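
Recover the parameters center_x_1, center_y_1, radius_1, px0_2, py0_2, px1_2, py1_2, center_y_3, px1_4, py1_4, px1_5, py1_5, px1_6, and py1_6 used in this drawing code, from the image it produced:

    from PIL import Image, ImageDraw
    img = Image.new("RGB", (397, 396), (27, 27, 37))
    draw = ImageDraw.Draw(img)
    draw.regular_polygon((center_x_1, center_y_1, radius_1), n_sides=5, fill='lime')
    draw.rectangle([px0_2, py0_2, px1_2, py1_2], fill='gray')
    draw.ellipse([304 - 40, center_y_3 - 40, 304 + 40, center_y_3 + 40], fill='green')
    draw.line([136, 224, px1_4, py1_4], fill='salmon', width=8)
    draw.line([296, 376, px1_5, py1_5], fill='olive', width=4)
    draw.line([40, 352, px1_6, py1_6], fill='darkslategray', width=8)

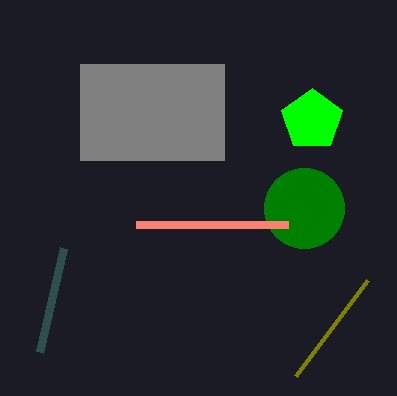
center_x_1 = 312; center_y_1 = 120; radius_1 = 32; px0_2 = 80; py0_2 = 64; px1_2 = 224; py1_2 = 160; center_y_3 = 208; px1_4 = 288; py1_4 = 224; px1_5 = 368; py1_5 = 280; px1_6 = 64; py1_6 = 248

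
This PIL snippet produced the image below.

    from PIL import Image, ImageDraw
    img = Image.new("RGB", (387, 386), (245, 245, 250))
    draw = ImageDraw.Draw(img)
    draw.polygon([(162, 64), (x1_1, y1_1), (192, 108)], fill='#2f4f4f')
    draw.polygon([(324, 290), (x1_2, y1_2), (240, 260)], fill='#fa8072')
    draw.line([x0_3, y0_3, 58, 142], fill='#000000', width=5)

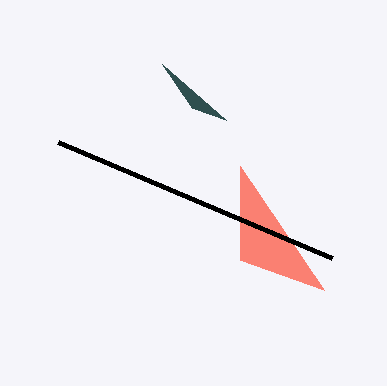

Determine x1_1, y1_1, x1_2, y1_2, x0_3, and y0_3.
x1_1 = 226; y1_1 = 120; x1_2 = 240; y1_2 = 166; x0_3 = 332; y0_3 = 258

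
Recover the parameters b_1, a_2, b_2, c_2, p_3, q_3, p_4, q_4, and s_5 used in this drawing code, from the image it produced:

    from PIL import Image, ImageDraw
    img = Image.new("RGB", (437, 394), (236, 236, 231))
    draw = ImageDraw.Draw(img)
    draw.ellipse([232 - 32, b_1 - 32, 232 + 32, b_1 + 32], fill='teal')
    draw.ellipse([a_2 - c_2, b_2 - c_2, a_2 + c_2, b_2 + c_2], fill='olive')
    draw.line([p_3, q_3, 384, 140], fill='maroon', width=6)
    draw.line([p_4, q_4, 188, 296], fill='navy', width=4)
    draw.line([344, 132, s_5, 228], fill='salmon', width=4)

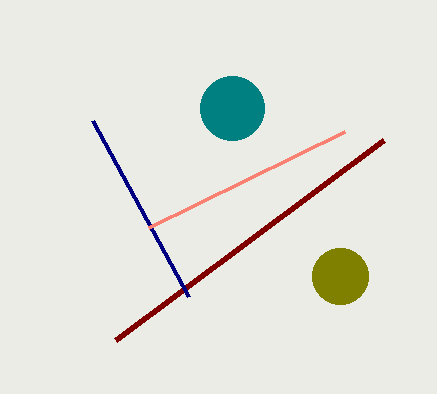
b_1 = 108
a_2 = 340
b_2 = 276
c_2 = 28
p_3 = 116
q_3 = 340
p_4 = 92
q_4 = 120
s_5 = 148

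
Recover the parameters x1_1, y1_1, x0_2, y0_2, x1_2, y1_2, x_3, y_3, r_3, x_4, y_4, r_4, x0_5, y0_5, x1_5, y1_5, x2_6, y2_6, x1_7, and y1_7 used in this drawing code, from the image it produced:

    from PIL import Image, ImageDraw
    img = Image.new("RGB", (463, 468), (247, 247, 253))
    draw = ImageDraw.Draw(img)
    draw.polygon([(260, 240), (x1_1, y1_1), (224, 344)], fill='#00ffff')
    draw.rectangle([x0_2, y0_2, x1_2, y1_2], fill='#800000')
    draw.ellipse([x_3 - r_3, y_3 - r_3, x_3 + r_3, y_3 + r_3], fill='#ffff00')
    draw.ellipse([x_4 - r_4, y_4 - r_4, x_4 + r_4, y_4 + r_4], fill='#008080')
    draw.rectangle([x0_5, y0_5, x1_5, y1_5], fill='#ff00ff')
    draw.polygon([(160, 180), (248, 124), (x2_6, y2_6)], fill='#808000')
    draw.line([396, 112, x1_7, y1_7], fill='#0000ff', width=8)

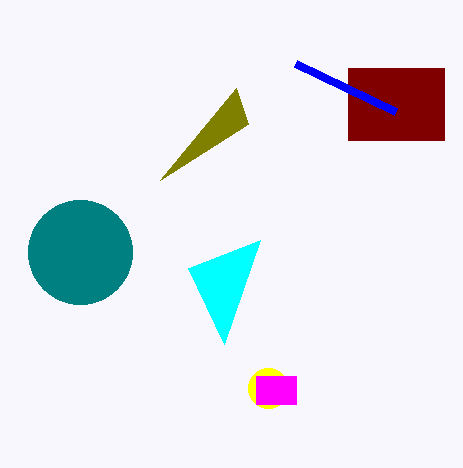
x1_1 = 188
y1_1 = 268
x0_2 = 348
y0_2 = 68
x1_2 = 444
y1_2 = 140
x_3 = 268
y_3 = 388
r_3 = 20
x_4 = 80
y_4 = 252
r_4 = 52
x0_5 = 256
y0_5 = 376
x1_5 = 296
y1_5 = 404
x2_6 = 236
y2_6 = 88
x1_7 = 296
y1_7 = 64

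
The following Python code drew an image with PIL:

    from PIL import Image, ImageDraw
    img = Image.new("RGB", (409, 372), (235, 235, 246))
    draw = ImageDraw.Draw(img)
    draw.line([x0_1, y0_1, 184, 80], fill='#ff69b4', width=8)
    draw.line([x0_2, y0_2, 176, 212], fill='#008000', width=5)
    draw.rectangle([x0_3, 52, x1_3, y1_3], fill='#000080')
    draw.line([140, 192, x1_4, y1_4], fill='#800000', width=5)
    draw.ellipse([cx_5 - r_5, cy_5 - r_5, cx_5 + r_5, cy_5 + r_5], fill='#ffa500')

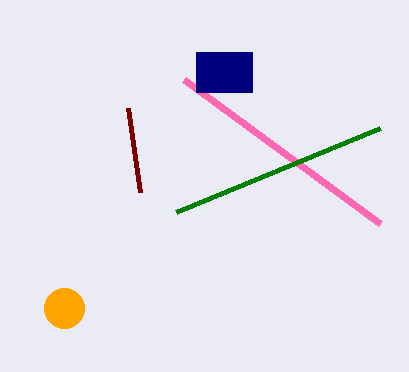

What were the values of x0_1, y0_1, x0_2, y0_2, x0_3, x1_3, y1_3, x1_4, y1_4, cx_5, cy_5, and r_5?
x0_1 = 380
y0_1 = 224
x0_2 = 380
y0_2 = 128
x0_3 = 196
x1_3 = 252
y1_3 = 92
x1_4 = 128
y1_4 = 108
cx_5 = 64
cy_5 = 308
r_5 = 20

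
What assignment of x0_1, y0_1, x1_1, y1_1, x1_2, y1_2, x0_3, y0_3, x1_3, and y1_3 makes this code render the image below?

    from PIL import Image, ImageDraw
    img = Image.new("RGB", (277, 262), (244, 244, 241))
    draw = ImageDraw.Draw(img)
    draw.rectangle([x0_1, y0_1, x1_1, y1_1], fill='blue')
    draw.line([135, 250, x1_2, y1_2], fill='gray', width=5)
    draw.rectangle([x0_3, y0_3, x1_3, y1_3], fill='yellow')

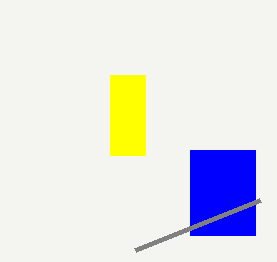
x0_1 = 190, y0_1 = 150, x1_1 = 255, y1_1 = 235, x1_2 = 260, y1_2 = 200, x0_3 = 110, y0_3 = 75, x1_3 = 145, y1_3 = 155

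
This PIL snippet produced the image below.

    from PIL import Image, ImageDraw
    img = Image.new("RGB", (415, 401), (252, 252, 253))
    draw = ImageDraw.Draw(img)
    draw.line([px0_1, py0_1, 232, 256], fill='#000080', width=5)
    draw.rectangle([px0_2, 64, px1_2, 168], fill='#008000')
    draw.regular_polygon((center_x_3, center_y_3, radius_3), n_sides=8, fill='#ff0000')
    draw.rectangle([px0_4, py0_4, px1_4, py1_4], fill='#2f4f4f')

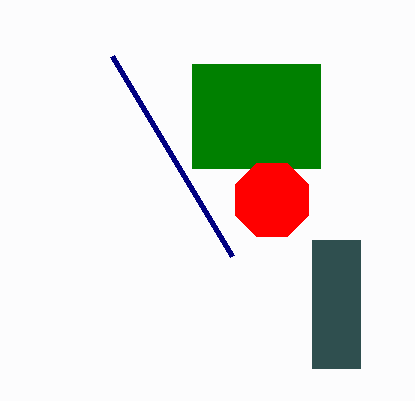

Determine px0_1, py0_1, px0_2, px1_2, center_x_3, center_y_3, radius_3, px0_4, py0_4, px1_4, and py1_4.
px0_1 = 112; py0_1 = 56; px0_2 = 192; px1_2 = 320; center_x_3 = 272; center_y_3 = 200; radius_3 = 40; px0_4 = 312; py0_4 = 240; px1_4 = 360; py1_4 = 368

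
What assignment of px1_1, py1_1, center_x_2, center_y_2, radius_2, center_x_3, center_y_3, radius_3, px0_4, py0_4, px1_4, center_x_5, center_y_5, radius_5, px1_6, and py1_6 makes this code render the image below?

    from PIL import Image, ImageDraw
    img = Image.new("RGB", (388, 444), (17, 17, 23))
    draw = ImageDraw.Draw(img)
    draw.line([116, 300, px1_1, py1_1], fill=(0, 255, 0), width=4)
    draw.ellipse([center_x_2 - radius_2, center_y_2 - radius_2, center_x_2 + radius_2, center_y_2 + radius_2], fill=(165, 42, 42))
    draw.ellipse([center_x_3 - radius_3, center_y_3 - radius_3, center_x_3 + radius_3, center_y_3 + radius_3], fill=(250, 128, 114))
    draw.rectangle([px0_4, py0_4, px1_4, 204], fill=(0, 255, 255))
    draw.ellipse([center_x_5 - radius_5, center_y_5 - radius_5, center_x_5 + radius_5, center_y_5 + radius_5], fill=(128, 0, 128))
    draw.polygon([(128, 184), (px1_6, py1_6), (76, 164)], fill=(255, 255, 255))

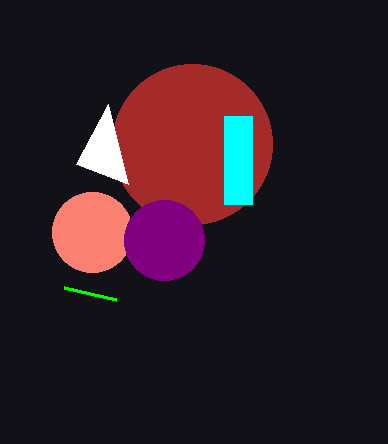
px1_1 = 64, py1_1 = 288, center_x_2 = 192, center_y_2 = 144, radius_2 = 80, center_x_3 = 92, center_y_3 = 232, radius_3 = 40, px0_4 = 224, py0_4 = 116, px1_4 = 252, center_x_5 = 164, center_y_5 = 240, radius_5 = 40, px1_6 = 108, py1_6 = 104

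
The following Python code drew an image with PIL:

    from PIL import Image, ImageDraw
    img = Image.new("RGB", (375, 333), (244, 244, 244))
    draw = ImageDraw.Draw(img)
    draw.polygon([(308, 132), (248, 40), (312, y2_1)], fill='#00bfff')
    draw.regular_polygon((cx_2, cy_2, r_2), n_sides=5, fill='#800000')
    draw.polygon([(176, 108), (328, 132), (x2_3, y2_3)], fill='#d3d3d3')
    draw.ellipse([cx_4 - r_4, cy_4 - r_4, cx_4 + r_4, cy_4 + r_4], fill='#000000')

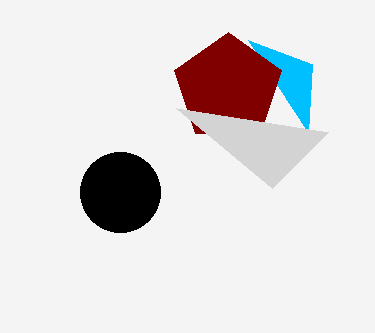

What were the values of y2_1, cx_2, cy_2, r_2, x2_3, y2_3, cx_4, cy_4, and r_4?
y2_1 = 64; cx_2 = 228; cy_2 = 88; r_2 = 56; x2_3 = 272; y2_3 = 188; cx_4 = 120; cy_4 = 192; r_4 = 40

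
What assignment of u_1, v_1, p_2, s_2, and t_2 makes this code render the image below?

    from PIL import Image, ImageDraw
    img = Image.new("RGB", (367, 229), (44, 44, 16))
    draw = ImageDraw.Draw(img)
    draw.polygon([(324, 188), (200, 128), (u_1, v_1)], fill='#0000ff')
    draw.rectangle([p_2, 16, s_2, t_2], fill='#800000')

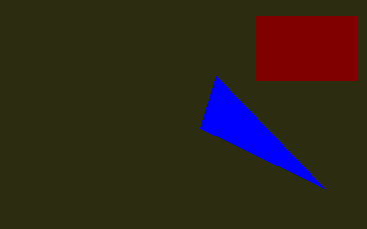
u_1 = 216, v_1 = 76, p_2 = 256, s_2 = 356, t_2 = 80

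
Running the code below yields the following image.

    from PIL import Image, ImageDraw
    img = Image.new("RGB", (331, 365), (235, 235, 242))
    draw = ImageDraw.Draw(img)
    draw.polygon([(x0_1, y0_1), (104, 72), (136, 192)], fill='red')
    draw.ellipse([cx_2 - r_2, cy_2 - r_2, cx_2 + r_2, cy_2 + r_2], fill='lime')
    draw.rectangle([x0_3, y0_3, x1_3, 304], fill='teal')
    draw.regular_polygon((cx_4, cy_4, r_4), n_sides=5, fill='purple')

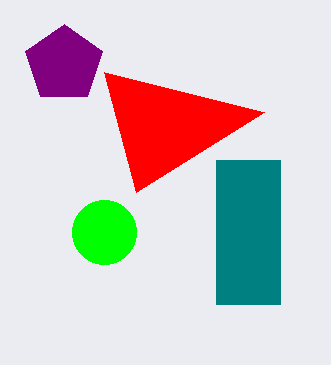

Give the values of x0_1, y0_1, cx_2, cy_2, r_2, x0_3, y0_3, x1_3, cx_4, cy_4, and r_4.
x0_1 = 264, y0_1 = 112, cx_2 = 104, cy_2 = 232, r_2 = 32, x0_3 = 216, y0_3 = 160, x1_3 = 280, cx_4 = 64, cy_4 = 64, r_4 = 40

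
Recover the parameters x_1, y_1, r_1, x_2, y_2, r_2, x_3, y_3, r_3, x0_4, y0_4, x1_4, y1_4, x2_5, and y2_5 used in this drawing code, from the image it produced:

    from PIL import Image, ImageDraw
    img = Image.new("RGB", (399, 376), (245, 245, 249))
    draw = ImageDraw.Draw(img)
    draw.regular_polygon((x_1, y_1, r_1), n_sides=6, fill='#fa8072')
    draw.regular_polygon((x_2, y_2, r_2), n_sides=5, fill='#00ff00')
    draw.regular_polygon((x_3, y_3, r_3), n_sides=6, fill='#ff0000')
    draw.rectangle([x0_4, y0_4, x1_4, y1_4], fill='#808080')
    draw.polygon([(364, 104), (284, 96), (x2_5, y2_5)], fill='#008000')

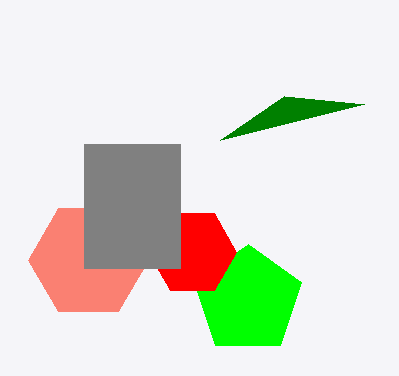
x_1 = 88, y_1 = 260, r_1 = 60, x_2 = 248, y_2 = 300, r_2 = 56, x_3 = 192, y_3 = 252, r_3 = 44, x0_4 = 84, y0_4 = 144, x1_4 = 180, y1_4 = 268, x2_5 = 220, y2_5 = 140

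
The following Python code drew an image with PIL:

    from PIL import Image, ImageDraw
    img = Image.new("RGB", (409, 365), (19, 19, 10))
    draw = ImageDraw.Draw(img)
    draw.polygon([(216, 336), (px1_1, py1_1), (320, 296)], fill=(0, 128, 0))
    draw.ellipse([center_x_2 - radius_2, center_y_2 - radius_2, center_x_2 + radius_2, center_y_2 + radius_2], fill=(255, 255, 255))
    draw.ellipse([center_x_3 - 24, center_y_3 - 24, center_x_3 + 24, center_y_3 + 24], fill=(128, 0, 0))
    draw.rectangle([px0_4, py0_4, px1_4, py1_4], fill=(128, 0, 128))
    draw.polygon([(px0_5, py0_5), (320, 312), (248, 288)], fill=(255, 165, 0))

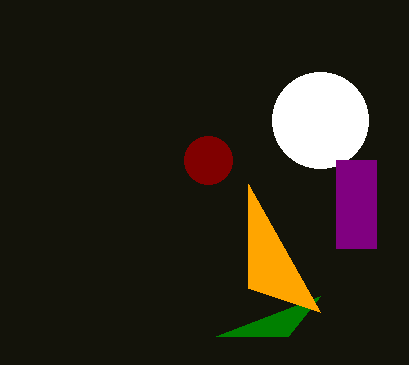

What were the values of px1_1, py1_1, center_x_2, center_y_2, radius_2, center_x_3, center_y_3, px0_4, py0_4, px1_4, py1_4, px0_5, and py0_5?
px1_1 = 288; py1_1 = 336; center_x_2 = 320; center_y_2 = 120; radius_2 = 48; center_x_3 = 208; center_y_3 = 160; px0_4 = 336; py0_4 = 160; px1_4 = 376; py1_4 = 248; px0_5 = 248; py0_5 = 184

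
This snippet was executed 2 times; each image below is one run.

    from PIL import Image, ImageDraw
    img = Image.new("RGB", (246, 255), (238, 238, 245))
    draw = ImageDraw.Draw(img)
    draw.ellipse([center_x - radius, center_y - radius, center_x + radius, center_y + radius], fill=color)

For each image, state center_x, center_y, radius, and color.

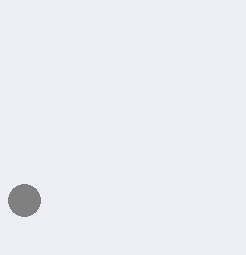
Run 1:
center_x = 24
center_y = 200
radius = 16
color = 'gray'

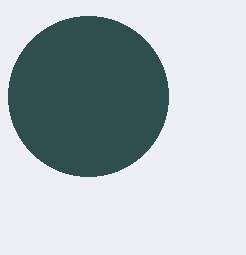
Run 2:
center_x = 88, center_y = 96, radius = 80, color = 'darkslategray'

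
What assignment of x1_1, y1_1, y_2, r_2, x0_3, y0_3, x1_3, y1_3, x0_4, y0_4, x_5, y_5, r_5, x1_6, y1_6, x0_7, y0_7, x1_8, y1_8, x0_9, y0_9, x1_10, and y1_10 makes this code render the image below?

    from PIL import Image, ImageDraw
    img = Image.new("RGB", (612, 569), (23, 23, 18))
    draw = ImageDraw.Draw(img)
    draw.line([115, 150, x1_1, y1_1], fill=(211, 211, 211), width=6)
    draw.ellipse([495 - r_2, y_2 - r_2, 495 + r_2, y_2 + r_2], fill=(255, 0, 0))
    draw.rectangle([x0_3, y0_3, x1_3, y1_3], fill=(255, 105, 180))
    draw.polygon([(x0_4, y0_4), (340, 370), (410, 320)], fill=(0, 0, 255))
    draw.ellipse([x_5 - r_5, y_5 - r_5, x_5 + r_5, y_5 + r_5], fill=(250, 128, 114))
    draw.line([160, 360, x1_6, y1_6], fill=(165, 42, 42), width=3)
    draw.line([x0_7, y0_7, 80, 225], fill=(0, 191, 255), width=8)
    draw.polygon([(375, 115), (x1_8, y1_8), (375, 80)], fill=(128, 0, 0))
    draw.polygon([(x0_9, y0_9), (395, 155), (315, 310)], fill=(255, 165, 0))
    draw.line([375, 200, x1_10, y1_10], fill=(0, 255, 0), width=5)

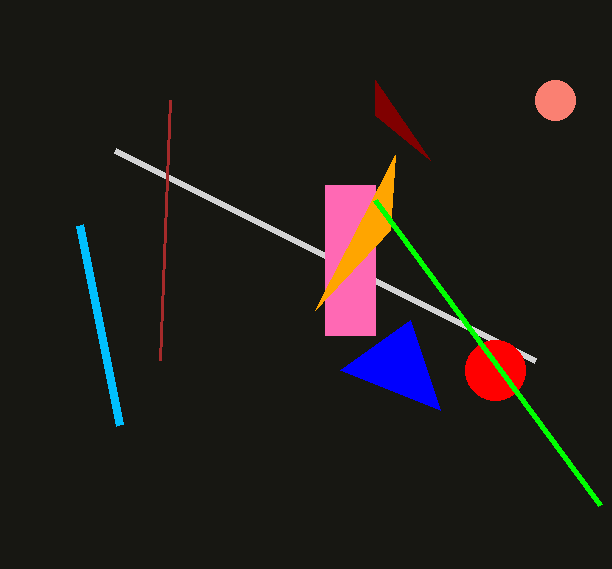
x1_1 = 535, y1_1 = 360, y_2 = 370, r_2 = 30, x0_3 = 325, y0_3 = 185, x1_3 = 375, y1_3 = 335, x0_4 = 440, y0_4 = 410, x_5 = 555, y_5 = 100, r_5 = 20, x1_6 = 170, y1_6 = 100, x0_7 = 120, y0_7 = 425, x1_8 = 430, y1_8 = 160, x0_9 = 390, y0_9 = 230, x1_10 = 600, y1_10 = 505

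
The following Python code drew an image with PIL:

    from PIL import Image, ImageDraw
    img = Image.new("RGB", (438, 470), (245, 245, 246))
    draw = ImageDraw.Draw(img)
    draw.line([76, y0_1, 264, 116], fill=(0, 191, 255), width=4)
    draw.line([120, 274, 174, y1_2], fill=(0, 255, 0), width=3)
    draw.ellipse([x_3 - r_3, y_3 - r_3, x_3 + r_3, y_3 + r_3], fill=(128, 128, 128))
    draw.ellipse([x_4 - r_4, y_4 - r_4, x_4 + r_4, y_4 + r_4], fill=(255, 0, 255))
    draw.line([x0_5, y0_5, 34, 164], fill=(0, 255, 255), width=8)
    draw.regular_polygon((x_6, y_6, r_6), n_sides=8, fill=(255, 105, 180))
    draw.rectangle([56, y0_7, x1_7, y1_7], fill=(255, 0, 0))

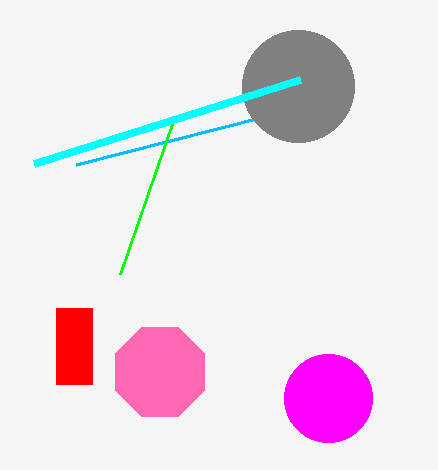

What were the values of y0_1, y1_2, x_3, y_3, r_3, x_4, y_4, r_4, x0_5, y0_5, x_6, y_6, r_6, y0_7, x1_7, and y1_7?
y0_1 = 164
y1_2 = 118
x_3 = 298
y_3 = 86
r_3 = 56
x_4 = 328
y_4 = 398
r_4 = 44
x0_5 = 300
y0_5 = 80
x_6 = 160
y_6 = 372
r_6 = 48
y0_7 = 308
x1_7 = 92
y1_7 = 384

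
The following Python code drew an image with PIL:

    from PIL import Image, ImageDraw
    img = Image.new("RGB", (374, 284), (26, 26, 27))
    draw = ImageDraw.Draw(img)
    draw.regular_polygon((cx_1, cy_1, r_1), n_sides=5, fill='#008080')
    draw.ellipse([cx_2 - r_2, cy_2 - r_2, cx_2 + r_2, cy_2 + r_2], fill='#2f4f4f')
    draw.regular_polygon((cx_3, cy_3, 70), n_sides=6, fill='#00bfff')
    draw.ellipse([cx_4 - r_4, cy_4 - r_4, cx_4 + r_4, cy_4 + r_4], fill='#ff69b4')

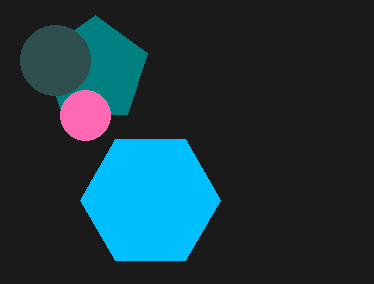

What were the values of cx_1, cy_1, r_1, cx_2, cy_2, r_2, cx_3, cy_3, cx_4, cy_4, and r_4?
cx_1 = 95; cy_1 = 70; r_1 = 55; cx_2 = 55; cy_2 = 60; r_2 = 35; cx_3 = 150; cy_3 = 200; cx_4 = 85; cy_4 = 115; r_4 = 25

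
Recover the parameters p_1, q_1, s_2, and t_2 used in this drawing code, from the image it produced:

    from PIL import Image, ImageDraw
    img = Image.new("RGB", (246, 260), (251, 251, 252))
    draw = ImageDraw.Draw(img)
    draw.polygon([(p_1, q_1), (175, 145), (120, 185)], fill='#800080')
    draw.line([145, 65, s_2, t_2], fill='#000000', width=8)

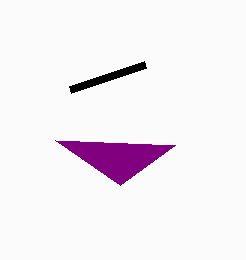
p_1 = 55
q_1 = 140
s_2 = 70
t_2 = 90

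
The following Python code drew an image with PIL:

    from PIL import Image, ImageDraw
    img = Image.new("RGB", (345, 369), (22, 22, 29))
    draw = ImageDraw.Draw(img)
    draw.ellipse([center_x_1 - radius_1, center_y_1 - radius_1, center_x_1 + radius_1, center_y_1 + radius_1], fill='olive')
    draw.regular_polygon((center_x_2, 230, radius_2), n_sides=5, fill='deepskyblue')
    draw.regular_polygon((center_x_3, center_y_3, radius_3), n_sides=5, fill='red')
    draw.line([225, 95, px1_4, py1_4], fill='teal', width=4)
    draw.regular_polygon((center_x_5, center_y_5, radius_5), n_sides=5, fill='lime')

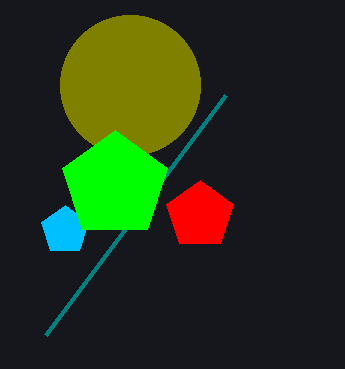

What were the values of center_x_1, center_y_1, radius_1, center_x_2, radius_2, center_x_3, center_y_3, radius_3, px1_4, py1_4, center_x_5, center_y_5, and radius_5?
center_x_1 = 130, center_y_1 = 85, radius_1 = 70, center_x_2 = 65, radius_2 = 25, center_x_3 = 200, center_y_3 = 215, radius_3 = 35, px1_4 = 45, py1_4 = 335, center_x_5 = 115, center_y_5 = 185, radius_5 = 55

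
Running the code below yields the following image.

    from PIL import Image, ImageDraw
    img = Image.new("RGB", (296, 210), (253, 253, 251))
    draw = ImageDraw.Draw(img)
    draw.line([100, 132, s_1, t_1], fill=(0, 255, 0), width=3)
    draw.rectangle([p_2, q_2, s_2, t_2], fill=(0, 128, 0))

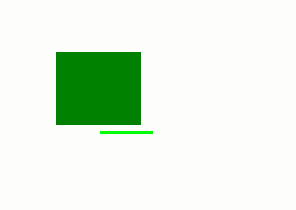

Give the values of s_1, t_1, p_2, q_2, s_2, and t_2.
s_1 = 152, t_1 = 132, p_2 = 56, q_2 = 52, s_2 = 140, t_2 = 124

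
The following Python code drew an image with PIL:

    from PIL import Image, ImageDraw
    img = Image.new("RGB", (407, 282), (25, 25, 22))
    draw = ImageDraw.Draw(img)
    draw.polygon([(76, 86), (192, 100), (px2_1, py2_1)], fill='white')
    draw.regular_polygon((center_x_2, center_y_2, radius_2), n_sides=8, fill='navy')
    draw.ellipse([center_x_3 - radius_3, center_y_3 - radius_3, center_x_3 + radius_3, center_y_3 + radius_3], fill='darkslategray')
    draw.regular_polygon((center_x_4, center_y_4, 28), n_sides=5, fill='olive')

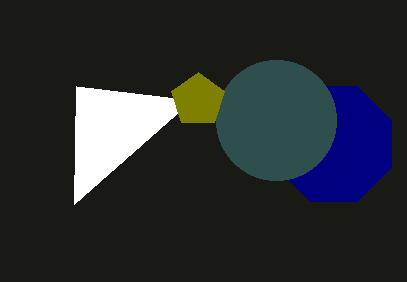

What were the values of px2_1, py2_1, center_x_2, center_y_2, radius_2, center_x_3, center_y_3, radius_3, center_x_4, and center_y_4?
px2_1 = 74, py2_1 = 204, center_x_2 = 334, center_y_2 = 144, radius_2 = 62, center_x_3 = 276, center_y_3 = 120, radius_3 = 60, center_x_4 = 198, center_y_4 = 100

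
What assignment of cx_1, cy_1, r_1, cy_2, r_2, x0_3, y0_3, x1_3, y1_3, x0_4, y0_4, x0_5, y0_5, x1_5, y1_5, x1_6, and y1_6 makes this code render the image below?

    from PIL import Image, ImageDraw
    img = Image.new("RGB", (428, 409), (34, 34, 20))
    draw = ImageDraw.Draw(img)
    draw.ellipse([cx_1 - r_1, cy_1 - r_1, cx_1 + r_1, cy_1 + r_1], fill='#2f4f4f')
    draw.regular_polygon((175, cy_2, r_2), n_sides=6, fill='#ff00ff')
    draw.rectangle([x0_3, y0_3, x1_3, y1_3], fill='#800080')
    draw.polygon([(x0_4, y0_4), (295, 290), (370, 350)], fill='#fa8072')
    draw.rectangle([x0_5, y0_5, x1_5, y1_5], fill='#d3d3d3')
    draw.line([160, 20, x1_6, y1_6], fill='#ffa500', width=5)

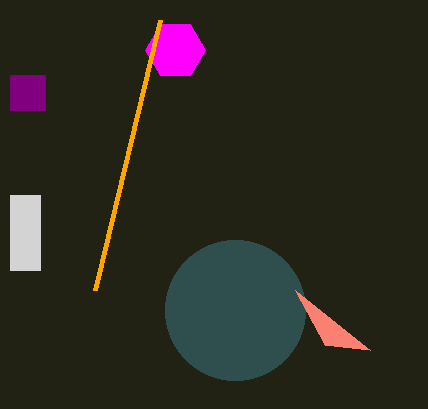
cx_1 = 235; cy_1 = 310; r_1 = 70; cy_2 = 50; r_2 = 30; x0_3 = 10; y0_3 = 75; x1_3 = 45; y1_3 = 110; x0_4 = 325; y0_4 = 345; x0_5 = 10; y0_5 = 195; x1_5 = 40; y1_5 = 270; x1_6 = 95; y1_6 = 290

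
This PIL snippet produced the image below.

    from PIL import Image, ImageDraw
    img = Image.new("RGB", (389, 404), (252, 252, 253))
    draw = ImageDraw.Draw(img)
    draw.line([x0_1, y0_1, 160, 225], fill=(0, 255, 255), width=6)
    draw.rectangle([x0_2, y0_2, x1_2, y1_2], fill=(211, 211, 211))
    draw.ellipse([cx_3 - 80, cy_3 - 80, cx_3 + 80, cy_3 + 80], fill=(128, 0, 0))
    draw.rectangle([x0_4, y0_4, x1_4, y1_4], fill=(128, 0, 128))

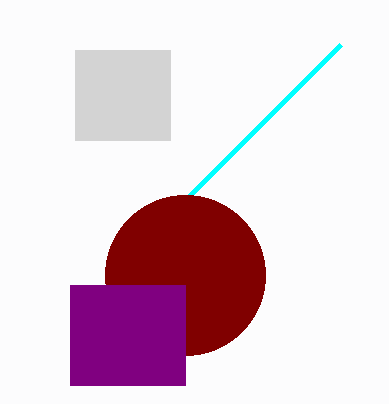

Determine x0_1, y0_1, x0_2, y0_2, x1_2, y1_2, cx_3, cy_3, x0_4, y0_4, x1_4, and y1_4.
x0_1 = 340, y0_1 = 45, x0_2 = 75, y0_2 = 50, x1_2 = 170, y1_2 = 140, cx_3 = 185, cy_3 = 275, x0_4 = 70, y0_4 = 285, x1_4 = 185, y1_4 = 385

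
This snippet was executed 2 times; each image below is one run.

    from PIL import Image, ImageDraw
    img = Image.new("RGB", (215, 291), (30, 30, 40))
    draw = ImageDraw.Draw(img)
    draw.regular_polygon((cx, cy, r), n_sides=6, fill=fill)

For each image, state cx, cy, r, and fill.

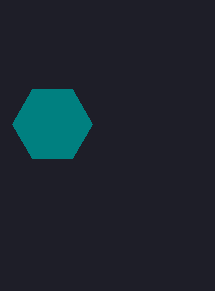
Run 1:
cx = 52; cy = 124; r = 40; fill = 'teal'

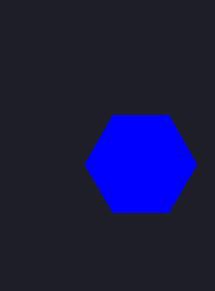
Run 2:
cx = 140; cy = 164; r = 56; fill = 'blue'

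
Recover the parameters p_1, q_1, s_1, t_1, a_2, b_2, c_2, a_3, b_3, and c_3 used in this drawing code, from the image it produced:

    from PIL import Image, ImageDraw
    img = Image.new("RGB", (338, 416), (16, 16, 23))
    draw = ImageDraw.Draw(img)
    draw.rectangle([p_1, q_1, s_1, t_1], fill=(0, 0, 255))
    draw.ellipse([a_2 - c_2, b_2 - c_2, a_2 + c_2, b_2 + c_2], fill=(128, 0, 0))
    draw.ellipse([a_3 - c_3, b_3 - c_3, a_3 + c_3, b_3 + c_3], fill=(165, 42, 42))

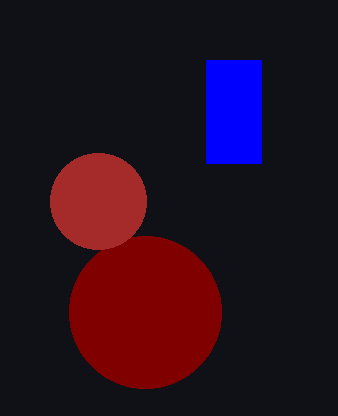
p_1 = 206
q_1 = 60
s_1 = 261
t_1 = 163
a_2 = 145
b_2 = 312
c_2 = 76
a_3 = 98
b_3 = 201
c_3 = 48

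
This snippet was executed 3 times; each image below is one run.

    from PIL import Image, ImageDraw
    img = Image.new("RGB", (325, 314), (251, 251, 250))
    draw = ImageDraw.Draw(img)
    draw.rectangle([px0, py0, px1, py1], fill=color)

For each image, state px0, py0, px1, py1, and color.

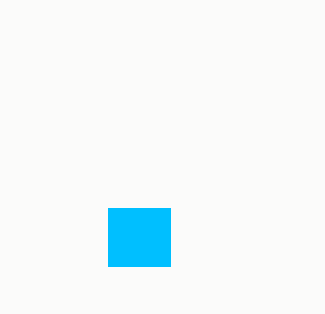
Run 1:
px0 = 108, py0 = 208, px1 = 170, py1 = 266, color = 'deepskyblue'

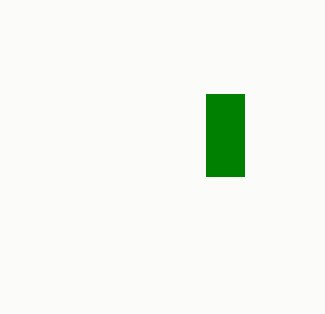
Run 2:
px0 = 206
py0 = 94
px1 = 244
py1 = 176
color = 'green'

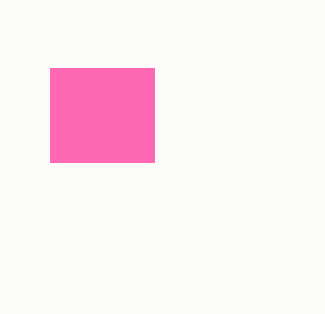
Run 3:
px0 = 50
py0 = 68
px1 = 154
py1 = 162
color = 'hotpink'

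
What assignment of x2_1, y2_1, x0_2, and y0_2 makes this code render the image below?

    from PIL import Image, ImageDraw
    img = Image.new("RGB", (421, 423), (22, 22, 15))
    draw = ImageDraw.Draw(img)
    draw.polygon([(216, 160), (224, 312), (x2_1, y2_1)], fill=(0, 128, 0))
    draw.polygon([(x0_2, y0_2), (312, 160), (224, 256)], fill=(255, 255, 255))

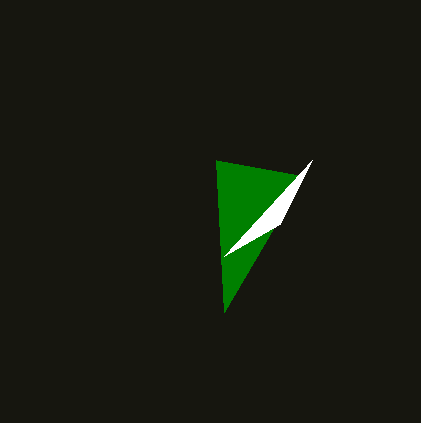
x2_1 = 304, y2_1 = 176, x0_2 = 280, y0_2 = 224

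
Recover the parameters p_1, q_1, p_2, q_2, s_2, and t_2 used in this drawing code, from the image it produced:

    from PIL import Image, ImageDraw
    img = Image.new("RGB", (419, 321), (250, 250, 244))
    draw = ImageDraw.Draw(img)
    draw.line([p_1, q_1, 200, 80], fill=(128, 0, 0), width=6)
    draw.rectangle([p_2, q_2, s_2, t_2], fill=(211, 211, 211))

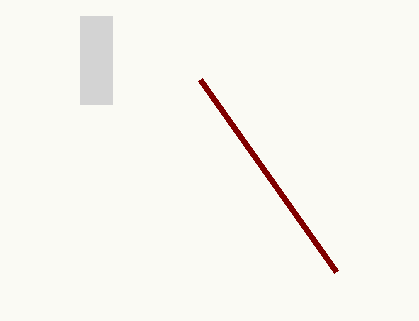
p_1 = 336; q_1 = 272; p_2 = 80; q_2 = 16; s_2 = 112; t_2 = 104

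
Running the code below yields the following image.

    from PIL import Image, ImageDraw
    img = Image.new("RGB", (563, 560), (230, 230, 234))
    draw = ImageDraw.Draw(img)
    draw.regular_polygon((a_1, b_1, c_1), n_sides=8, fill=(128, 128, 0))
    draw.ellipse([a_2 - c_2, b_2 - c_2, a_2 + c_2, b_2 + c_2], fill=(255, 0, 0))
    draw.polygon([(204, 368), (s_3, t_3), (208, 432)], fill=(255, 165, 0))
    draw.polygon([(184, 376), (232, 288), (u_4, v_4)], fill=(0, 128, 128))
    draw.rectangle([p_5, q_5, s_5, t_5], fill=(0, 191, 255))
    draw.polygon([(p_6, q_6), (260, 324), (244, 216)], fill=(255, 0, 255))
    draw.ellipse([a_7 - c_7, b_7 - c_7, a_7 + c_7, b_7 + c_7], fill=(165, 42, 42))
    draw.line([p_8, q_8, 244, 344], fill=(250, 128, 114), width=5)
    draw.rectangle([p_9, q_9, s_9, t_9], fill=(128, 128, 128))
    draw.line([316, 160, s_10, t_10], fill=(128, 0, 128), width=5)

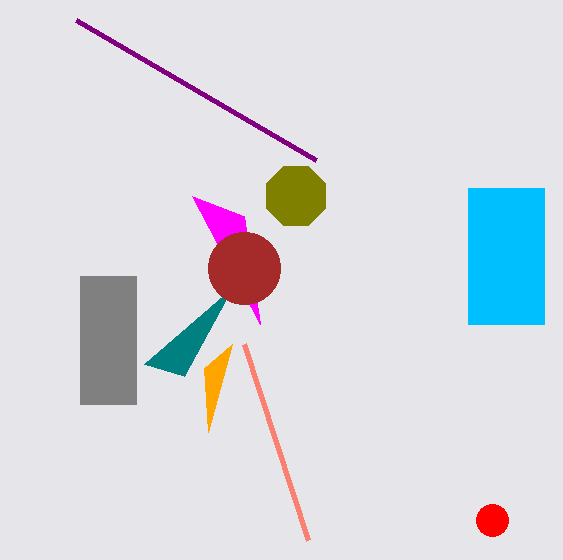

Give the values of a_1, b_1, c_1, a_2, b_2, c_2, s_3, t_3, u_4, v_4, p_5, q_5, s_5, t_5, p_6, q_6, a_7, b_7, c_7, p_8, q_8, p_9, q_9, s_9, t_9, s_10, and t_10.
a_1 = 296, b_1 = 196, c_1 = 32, a_2 = 492, b_2 = 520, c_2 = 16, s_3 = 232, t_3 = 344, u_4 = 144, v_4 = 364, p_5 = 468, q_5 = 188, s_5 = 544, t_5 = 324, p_6 = 192, q_6 = 196, a_7 = 244, b_7 = 268, c_7 = 36, p_8 = 308, q_8 = 540, p_9 = 80, q_9 = 276, s_9 = 136, t_9 = 404, s_10 = 76, t_10 = 20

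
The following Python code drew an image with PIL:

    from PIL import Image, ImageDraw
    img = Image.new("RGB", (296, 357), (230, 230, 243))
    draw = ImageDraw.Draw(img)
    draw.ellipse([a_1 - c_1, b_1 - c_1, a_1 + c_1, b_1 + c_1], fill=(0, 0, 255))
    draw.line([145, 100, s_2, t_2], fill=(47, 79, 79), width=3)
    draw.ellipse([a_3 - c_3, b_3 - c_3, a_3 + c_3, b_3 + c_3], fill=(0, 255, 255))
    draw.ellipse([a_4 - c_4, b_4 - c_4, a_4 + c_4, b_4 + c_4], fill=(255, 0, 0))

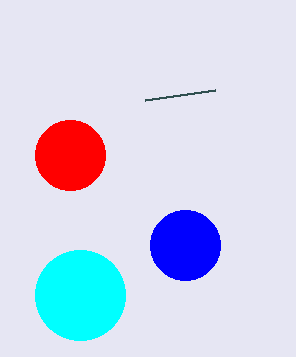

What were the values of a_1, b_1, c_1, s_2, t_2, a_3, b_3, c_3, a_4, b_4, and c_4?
a_1 = 185
b_1 = 245
c_1 = 35
s_2 = 215
t_2 = 90
a_3 = 80
b_3 = 295
c_3 = 45
a_4 = 70
b_4 = 155
c_4 = 35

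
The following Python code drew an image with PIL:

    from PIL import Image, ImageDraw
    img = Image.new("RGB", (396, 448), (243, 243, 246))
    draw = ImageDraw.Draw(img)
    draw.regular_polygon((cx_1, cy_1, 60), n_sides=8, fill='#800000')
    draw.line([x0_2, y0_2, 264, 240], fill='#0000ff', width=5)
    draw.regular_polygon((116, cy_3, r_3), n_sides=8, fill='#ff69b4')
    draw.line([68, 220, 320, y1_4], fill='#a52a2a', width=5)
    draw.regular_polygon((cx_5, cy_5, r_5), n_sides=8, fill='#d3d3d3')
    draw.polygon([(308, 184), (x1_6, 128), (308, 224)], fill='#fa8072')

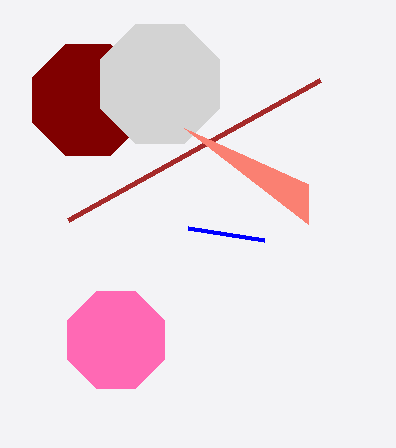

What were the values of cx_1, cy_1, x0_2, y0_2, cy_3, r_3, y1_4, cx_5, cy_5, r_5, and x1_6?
cx_1 = 88, cy_1 = 100, x0_2 = 188, y0_2 = 228, cy_3 = 340, r_3 = 52, y1_4 = 80, cx_5 = 160, cy_5 = 84, r_5 = 64, x1_6 = 184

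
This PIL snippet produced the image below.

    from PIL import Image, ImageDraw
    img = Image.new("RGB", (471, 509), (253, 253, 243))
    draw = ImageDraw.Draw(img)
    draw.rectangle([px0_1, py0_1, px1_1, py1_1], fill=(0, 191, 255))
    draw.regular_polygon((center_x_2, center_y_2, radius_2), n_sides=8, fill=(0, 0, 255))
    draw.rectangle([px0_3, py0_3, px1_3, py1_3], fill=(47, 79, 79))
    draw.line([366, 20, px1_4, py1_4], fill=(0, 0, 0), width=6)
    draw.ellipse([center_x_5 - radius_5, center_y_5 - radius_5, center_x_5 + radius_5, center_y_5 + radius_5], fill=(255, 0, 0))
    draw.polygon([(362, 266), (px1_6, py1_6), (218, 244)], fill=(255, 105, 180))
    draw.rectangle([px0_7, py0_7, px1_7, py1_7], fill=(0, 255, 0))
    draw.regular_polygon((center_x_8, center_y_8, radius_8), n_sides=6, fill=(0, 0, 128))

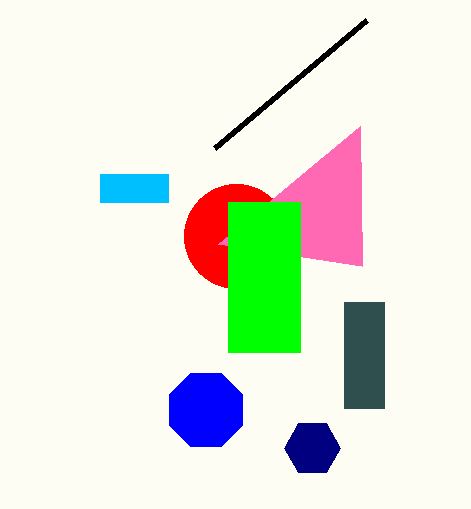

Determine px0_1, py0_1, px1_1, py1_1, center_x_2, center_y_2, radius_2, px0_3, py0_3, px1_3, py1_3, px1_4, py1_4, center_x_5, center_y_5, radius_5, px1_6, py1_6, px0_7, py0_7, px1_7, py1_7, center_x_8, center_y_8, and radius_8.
px0_1 = 100
py0_1 = 174
px1_1 = 168
py1_1 = 202
center_x_2 = 206
center_y_2 = 410
radius_2 = 40
px0_3 = 344
py0_3 = 302
px1_3 = 384
py1_3 = 408
px1_4 = 214
py1_4 = 148
center_x_5 = 236
center_y_5 = 236
radius_5 = 52
px1_6 = 360
py1_6 = 126
px0_7 = 228
py0_7 = 202
px1_7 = 300
py1_7 = 352
center_x_8 = 312
center_y_8 = 448
radius_8 = 28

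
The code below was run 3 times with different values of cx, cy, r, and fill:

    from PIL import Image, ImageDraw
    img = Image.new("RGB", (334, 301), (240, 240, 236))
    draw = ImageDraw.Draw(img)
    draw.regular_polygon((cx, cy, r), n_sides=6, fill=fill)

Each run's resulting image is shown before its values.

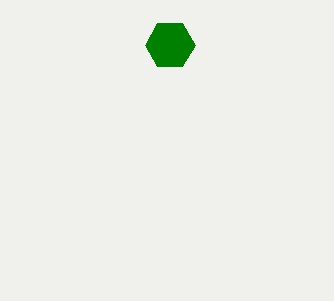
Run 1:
cx = 170, cy = 45, r = 25, fill = 'green'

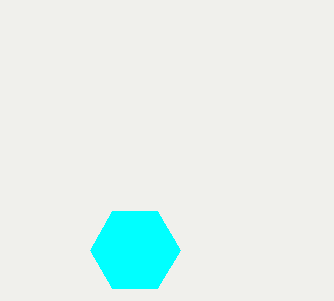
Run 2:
cx = 135
cy = 250
r = 45
fill = 'cyan'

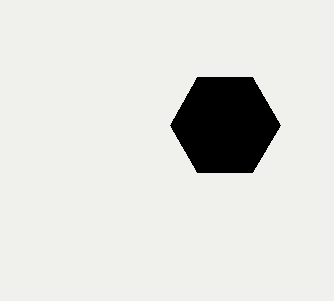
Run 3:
cx = 225
cy = 125
r = 55
fill = 'black'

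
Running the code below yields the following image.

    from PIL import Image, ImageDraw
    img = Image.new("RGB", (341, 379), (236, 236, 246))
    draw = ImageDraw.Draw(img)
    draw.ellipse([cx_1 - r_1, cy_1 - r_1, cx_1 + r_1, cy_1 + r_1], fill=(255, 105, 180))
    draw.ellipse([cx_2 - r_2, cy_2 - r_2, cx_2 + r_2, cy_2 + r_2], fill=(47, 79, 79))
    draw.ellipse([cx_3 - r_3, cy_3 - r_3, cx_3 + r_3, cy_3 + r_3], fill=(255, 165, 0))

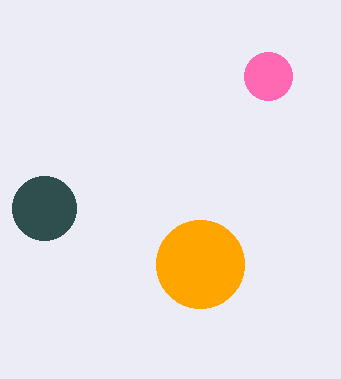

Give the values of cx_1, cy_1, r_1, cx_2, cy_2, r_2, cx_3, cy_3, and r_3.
cx_1 = 268; cy_1 = 76; r_1 = 24; cx_2 = 44; cy_2 = 208; r_2 = 32; cx_3 = 200; cy_3 = 264; r_3 = 44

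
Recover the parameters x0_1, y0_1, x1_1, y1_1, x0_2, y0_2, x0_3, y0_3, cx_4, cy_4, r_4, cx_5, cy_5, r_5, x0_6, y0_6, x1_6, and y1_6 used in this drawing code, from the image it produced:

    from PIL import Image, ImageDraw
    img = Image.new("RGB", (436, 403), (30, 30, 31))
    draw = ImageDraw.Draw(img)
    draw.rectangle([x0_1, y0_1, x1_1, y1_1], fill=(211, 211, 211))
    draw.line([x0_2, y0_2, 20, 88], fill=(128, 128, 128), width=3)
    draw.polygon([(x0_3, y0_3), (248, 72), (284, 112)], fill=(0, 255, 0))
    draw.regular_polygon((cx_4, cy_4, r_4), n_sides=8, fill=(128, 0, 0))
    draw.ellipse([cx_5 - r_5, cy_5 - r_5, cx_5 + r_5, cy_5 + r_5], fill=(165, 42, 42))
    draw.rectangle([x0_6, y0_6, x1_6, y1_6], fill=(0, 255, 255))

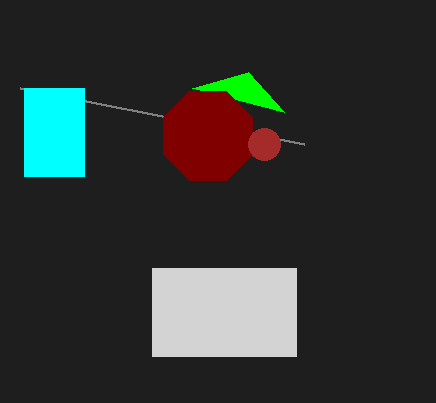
x0_1 = 152
y0_1 = 268
x1_1 = 296
y1_1 = 356
x0_2 = 304
y0_2 = 144
x0_3 = 192
y0_3 = 88
cx_4 = 208
cy_4 = 136
r_4 = 48
cx_5 = 264
cy_5 = 144
r_5 = 16
x0_6 = 24
y0_6 = 88
x1_6 = 84
y1_6 = 176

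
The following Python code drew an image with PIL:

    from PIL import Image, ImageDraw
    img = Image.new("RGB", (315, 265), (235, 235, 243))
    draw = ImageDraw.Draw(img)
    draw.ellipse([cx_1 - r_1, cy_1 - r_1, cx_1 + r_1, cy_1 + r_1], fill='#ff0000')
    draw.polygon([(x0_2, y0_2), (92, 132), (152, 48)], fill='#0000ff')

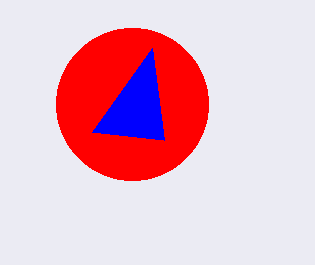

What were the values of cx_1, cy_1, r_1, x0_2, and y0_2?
cx_1 = 132; cy_1 = 104; r_1 = 76; x0_2 = 164; y0_2 = 140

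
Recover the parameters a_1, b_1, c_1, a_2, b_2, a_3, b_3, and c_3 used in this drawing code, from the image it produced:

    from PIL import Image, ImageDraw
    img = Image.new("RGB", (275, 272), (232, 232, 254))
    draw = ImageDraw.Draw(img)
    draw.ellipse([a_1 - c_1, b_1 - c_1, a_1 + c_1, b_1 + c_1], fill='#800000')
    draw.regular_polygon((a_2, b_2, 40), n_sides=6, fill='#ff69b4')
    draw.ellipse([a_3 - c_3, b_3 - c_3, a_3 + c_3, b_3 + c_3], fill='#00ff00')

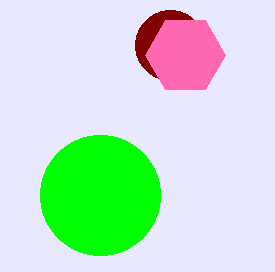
a_1 = 170, b_1 = 45, c_1 = 35, a_2 = 185, b_2 = 55, a_3 = 100, b_3 = 195, c_3 = 60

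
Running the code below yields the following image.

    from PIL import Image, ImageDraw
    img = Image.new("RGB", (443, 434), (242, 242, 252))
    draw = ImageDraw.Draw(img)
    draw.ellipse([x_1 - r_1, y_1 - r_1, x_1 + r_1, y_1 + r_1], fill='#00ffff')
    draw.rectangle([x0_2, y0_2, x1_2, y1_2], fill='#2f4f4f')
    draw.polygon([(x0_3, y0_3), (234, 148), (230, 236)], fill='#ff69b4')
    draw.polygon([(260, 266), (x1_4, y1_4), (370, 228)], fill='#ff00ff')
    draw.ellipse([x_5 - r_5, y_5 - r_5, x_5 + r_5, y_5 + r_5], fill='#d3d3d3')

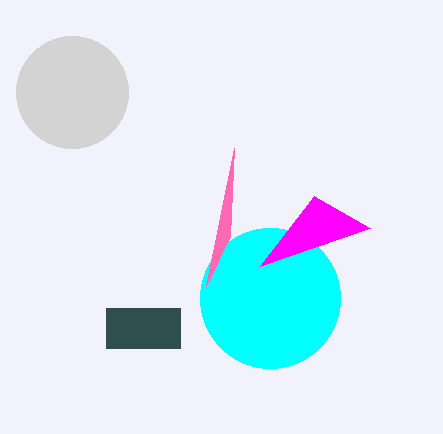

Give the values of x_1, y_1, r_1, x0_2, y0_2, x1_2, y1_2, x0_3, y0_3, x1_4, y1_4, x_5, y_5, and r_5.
x_1 = 270, y_1 = 298, r_1 = 70, x0_2 = 106, y0_2 = 308, x1_2 = 180, y1_2 = 348, x0_3 = 206, y0_3 = 286, x1_4 = 314, y1_4 = 196, x_5 = 72, y_5 = 92, r_5 = 56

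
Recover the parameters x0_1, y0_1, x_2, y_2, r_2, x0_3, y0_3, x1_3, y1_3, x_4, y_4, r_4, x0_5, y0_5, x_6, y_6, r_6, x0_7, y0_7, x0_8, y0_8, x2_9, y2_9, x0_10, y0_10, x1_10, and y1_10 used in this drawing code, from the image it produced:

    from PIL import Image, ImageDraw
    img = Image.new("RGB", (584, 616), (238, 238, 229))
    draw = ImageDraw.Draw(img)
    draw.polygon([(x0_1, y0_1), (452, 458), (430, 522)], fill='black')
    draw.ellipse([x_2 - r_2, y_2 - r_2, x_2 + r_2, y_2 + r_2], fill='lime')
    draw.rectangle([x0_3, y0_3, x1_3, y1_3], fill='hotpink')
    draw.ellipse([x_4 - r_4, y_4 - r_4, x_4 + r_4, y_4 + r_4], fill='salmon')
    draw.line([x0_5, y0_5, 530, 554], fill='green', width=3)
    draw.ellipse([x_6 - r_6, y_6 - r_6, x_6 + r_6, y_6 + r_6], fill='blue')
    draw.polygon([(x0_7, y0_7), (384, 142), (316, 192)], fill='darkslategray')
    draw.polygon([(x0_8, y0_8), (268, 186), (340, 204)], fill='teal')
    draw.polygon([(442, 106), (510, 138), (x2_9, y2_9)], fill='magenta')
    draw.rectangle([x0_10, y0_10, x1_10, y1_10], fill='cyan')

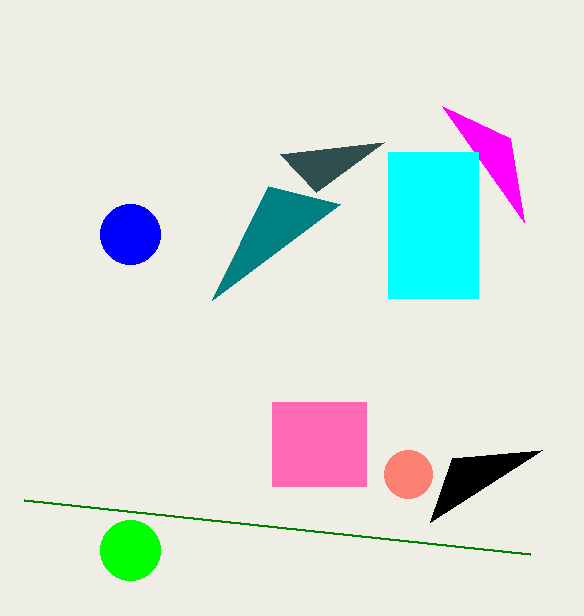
x0_1 = 542; y0_1 = 450; x_2 = 130; y_2 = 550; r_2 = 30; x0_3 = 272; y0_3 = 402; x1_3 = 366; y1_3 = 486; x_4 = 408; y_4 = 474; r_4 = 24; x0_5 = 24; y0_5 = 500; x_6 = 130; y_6 = 234; r_6 = 30; x0_7 = 280; y0_7 = 154; x0_8 = 212; y0_8 = 300; x2_9 = 524; y2_9 = 222; x0_10 = 388; y0_10 = 152; x1_10 = 478; y1_10 = 298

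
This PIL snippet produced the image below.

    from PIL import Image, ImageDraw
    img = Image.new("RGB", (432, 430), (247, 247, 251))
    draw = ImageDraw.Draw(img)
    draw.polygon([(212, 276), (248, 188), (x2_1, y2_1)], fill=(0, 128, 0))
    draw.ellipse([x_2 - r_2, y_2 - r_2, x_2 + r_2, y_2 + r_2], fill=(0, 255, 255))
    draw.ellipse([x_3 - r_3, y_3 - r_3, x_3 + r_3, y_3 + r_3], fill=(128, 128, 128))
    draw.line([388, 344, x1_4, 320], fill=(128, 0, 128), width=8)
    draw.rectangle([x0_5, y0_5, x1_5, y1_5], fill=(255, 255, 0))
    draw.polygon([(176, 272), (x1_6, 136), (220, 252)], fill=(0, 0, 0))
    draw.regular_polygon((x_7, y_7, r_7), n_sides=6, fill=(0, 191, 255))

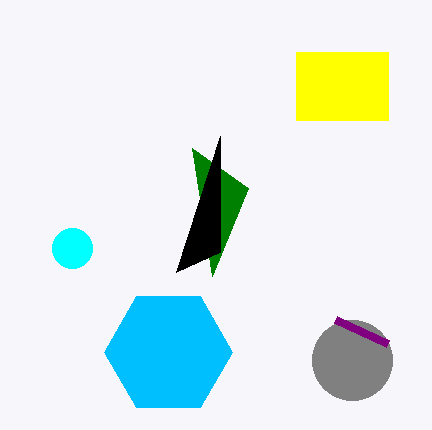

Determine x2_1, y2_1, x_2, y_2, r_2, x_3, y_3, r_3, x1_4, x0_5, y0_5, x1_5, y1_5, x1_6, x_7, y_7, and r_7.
x2_1 = 192, y2_1 = 148, x_2 = 72, y_2 = 248, r_2 = 20, x_3 = 352, y_3 = 360, r_3 = 40, x1_4 = 336, x0_5 = 296, y0_5 = 52, x1_5 = 388, y1_5 = 120, x1_6 = 220, x_7 = 168, y_7 = 352, r_7 = 64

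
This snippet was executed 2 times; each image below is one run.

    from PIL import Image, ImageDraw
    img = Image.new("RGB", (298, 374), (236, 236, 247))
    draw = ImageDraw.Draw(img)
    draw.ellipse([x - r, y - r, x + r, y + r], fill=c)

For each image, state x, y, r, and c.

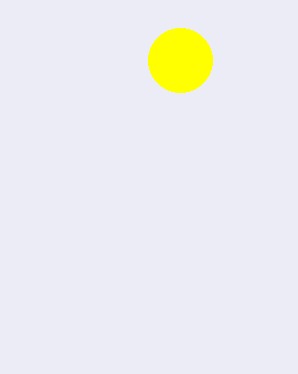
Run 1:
x = 180, y = 60, r = 32, c = 'yellow'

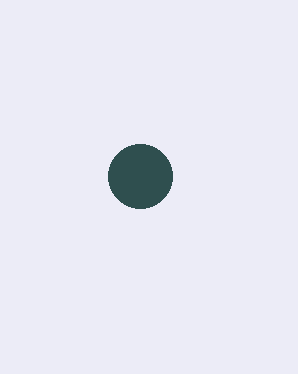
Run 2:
x = 140
y = 176
r = 32
c = 'darkslategray'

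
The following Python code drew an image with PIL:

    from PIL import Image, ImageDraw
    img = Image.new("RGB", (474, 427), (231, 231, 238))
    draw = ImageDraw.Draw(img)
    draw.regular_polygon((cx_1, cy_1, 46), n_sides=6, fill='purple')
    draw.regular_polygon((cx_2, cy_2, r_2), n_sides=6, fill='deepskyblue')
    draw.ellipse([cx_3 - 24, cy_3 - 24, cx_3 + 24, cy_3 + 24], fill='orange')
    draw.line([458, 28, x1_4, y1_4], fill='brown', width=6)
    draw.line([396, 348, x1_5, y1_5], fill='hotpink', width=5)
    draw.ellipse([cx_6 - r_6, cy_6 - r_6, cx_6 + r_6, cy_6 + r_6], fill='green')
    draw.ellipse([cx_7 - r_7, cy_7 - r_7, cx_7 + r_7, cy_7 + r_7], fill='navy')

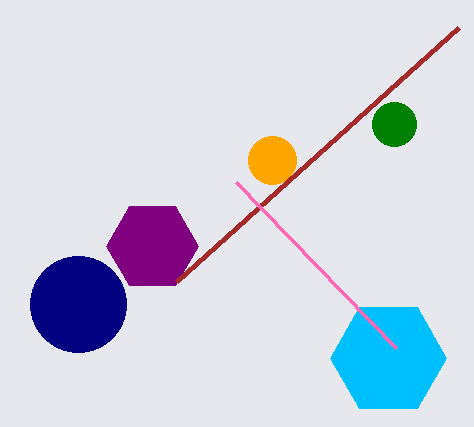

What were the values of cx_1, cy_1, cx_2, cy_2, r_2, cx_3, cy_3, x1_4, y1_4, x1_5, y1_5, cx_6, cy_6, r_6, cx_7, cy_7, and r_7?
cx_1 = 152, cy_1 = 246, cx_2 = 388, cy_2 = 358, r_2 = 58, cx_3 = 272, cy_3 = 160, x1_4 = 176, y1_4 = 282, x1_5 = 236, y1_5 = 182, cx_6 = 394, cy_6 = 124, r_6 = 22, cx_7 = 78, cy_7 = 304, r_7 = 48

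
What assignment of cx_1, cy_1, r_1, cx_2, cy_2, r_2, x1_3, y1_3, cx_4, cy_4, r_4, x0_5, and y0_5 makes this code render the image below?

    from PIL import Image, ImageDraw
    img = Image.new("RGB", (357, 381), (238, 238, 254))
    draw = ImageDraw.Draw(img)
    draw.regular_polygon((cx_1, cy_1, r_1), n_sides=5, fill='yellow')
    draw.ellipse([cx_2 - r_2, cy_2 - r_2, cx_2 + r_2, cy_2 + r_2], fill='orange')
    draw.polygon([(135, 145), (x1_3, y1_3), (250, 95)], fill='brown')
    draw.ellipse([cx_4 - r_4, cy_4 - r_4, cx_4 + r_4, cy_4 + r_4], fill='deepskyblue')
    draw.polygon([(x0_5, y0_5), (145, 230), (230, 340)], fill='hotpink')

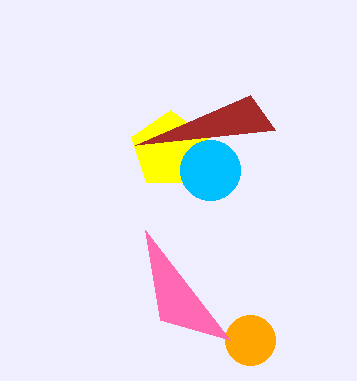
cx_1 = 170, cy_1 = 150, r_1 = 40, cx_2 = 250, cy_2 = 340, r_2 = 25, x1_3 = 275, y1_3 = 130, cx_4 = 210, cy_4 = 170, r_4 = 30, x0_5 = 160, y0_5 = 320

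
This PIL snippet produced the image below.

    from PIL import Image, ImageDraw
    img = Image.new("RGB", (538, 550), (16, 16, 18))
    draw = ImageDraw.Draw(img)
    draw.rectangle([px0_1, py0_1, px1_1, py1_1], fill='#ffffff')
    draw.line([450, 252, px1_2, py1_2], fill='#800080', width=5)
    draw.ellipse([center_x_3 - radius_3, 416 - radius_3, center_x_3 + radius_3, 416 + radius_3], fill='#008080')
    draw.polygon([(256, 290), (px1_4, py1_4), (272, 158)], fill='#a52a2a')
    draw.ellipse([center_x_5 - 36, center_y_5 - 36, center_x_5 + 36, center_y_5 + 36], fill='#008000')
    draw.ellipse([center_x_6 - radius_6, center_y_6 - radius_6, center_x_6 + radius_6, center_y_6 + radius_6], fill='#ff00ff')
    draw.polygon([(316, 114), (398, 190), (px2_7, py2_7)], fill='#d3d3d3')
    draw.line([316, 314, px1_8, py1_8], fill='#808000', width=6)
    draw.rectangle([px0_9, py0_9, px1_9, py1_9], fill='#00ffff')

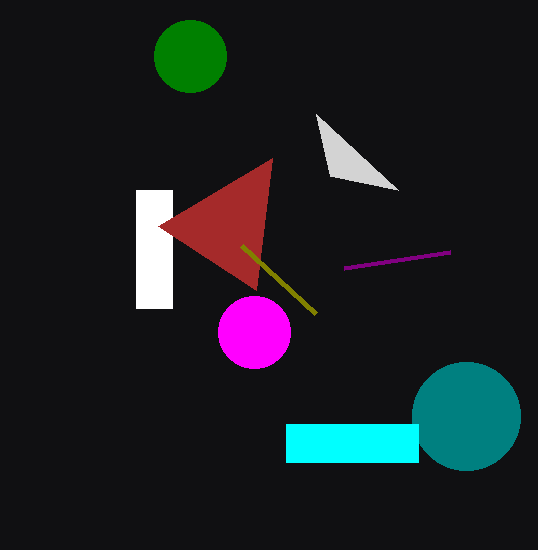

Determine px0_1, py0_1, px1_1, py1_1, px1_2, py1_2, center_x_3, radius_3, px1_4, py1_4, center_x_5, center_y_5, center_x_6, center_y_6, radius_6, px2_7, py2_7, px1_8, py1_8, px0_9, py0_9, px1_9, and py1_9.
px0_1 = 136; py0_1 = 190; px1_1 = 172; py1_1 = 308; px1_2 = 344; py1_2 = 268; center_x_3 = 466; radius_3 = 54; px1_4 = 158; py1_4 = 226; center_x_5 = 190; center_y_5 = 56; center_x_6 = 254; center_y_6 = 332; radius_6 = 36; px2_7 = 330; py2_7 = 176; px1_8 = 242; py1_8 = 246; px0_9 = 286; py0_9 = 424; px1_9 = 418; py1_9 = 462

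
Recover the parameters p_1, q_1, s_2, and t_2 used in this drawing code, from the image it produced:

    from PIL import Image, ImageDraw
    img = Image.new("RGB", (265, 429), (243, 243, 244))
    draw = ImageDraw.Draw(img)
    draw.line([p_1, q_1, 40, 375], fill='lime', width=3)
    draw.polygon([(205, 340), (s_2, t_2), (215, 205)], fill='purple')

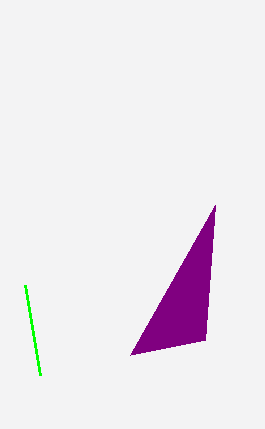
p_1 = 25, q_1 = 285, s_2 = 130, t_2 = 355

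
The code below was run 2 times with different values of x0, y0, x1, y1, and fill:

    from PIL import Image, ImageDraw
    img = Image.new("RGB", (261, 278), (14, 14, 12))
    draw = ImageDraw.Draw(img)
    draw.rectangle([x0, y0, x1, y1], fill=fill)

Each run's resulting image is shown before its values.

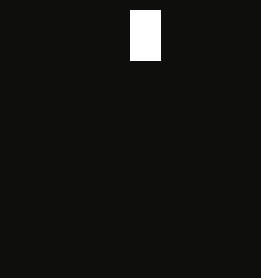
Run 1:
x0 = 130
y0 = 10
x1 = 160
y1 = 60
fill = 'white'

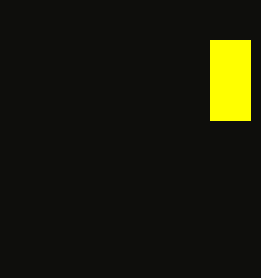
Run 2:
x0 = 210, y0 = 40, x1 = 250, y1 = 120, fill = 'yellow'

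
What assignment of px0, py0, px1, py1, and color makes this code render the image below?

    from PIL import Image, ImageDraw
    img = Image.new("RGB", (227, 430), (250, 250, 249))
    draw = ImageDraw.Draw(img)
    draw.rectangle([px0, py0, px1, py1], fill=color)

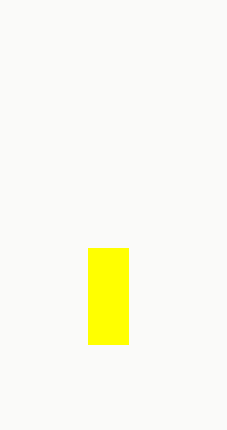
px0 = 88, py0 = 248, px1 = 128, py1 = 344, color = 'yellow'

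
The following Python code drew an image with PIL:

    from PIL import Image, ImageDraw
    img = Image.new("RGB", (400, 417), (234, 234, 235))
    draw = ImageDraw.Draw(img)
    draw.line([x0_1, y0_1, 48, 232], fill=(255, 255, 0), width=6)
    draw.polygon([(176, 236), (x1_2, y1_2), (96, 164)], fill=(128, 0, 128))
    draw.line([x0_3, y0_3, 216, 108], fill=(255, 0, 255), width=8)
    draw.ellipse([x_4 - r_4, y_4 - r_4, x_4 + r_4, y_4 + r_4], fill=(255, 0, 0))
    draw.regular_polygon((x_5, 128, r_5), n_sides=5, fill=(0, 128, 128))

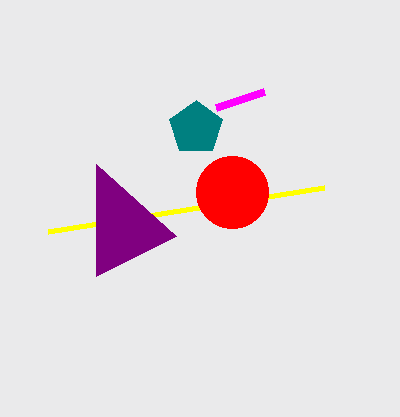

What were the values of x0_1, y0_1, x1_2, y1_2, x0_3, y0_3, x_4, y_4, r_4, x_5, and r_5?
x0_1 = 324; y0_1 = 188; x1_2 = 96; y1_2 = 276; x0_3 = 264; y0_3 = 92; x_4 = 232; y_4 = 192; r_4 = 36; x_5 = 196; r_5 = 28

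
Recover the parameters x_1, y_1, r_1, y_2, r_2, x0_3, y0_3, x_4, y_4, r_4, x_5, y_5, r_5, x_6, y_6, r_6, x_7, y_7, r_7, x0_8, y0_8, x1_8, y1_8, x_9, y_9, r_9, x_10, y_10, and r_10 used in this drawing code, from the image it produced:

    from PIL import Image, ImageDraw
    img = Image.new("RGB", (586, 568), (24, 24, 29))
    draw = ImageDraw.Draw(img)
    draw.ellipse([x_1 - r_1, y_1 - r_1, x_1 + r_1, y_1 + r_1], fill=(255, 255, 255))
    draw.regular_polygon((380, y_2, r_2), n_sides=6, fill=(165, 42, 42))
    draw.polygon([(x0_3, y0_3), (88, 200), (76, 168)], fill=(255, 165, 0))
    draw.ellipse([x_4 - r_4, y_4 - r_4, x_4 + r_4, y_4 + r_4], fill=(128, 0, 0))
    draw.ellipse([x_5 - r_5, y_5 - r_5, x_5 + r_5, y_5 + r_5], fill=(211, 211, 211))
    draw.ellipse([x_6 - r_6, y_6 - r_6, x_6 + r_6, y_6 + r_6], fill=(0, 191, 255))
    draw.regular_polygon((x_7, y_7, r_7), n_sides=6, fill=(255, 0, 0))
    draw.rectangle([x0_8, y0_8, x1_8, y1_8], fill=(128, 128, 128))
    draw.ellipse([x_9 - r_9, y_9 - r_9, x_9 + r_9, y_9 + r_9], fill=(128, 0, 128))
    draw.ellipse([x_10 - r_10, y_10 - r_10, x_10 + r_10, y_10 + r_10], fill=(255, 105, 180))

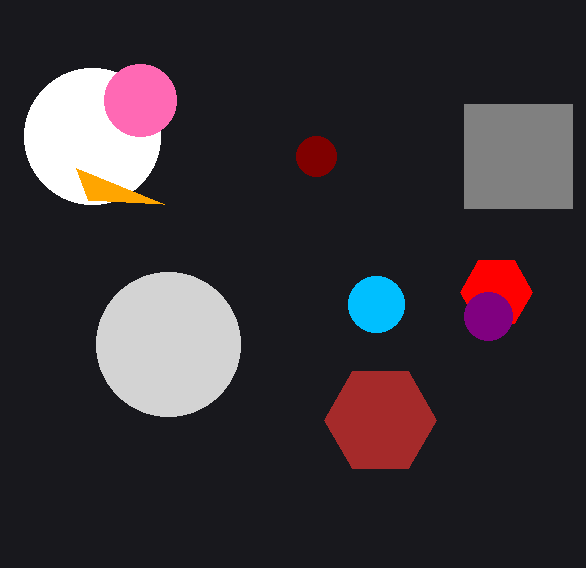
x_1 = 92; y_1 = 136; r_1 = 68; y_2 = 420; r_2 = 56; x0_3 = 164; y0_3 = 204; x_4 = 316; y_4 = 156; r_4 = 20; x_5 = 168; y_5 = 344; r_5 = 72; x_6 = 376; y_6 = 304; r_6 = 28; x_7 = 496; y_7 = 292; r_7 = 36; x0_8 = 464; y0_8 = 104; x1_8 = 572; y1_8 = 208; x_9 = 488; y_9 = 316; r_9 = 24; x_10 = 140; y_10 = 100; r_10 = 36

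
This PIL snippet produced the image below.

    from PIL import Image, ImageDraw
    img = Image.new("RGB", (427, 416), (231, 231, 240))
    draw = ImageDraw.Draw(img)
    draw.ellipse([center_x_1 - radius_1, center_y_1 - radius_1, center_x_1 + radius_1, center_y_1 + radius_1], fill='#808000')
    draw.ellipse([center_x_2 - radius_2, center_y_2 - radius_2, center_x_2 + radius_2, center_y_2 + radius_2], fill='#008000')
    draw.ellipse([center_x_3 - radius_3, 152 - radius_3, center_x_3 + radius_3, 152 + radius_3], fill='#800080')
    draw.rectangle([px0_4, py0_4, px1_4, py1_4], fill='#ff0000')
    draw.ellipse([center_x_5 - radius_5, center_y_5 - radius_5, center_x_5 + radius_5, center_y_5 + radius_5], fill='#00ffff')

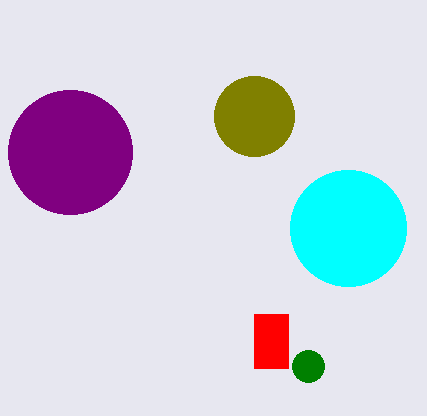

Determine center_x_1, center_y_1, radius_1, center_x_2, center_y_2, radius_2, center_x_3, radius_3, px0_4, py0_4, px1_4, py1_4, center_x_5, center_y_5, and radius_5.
center_x_1 = 254, center_y_1 = 116, radius_1 = 40, center_x_2 = 308, center_y_2 = 366, radius_2 = 16, center_x_3 = 70, radius_3 = 62, px0_4 = 254, py0_4 = 314, px1_4 = 288, py1_4 = 368, center_x_5 = 348, center_y_5 = 228, radius_5 = 58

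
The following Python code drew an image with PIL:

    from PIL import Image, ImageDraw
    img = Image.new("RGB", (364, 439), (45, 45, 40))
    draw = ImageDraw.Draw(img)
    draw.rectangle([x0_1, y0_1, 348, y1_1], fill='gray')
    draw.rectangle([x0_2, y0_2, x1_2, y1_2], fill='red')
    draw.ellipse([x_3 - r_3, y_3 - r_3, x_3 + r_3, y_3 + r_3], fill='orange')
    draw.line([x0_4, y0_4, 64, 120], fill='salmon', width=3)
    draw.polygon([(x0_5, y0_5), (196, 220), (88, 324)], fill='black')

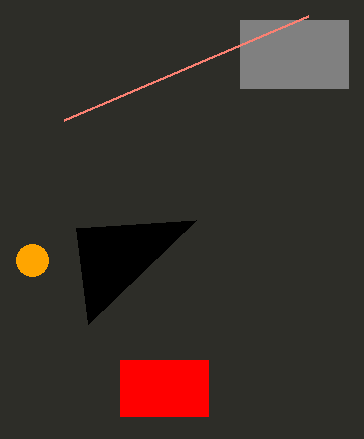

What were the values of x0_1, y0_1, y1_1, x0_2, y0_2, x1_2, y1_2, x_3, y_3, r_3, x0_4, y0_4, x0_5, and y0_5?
x0_1 = 240
y0_1 = 20
y1_1 = 88
x0_2 = 120
y0_2 = 360
x1_2 = 208
y1_2 = 416
x_3 = 32
y_3 = 260
r_3 = 16
x0_4 = 308
y0_4 = 16
x0_5 = 76
y0_5 = 228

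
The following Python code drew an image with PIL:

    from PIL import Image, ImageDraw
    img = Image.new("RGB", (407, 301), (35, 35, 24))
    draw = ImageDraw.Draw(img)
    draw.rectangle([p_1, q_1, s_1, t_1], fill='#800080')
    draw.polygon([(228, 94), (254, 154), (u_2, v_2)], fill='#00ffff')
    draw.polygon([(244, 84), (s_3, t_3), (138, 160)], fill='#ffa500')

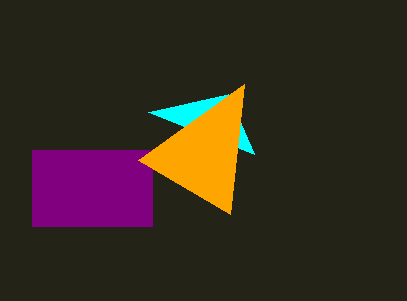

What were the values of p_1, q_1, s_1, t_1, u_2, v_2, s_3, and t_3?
p_1 = 32; q_1 = 150; s_1 = 152; t_1 = 226; u_2 = 148; v_2 = 112; s_3 = 230; t_3 = 214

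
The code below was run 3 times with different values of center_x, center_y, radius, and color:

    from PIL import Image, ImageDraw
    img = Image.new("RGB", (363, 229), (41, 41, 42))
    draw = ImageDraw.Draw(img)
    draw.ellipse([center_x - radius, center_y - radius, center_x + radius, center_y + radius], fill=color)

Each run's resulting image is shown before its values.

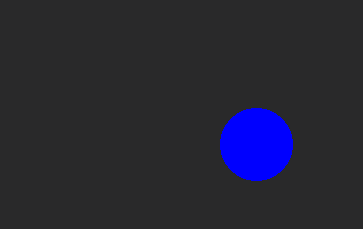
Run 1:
center_x = 256, center_y = 144, radius = 36, color = 'blue'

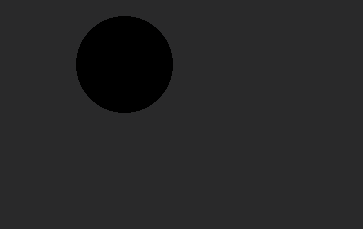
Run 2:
center_x = 124; center_y = 64; radius = 48; color = 'black'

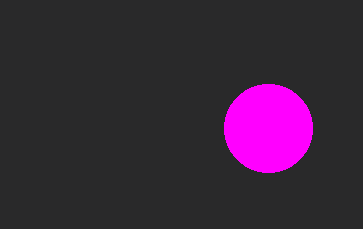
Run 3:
center_x = 268; center_y = 128; radius = 44; color = 'magenta'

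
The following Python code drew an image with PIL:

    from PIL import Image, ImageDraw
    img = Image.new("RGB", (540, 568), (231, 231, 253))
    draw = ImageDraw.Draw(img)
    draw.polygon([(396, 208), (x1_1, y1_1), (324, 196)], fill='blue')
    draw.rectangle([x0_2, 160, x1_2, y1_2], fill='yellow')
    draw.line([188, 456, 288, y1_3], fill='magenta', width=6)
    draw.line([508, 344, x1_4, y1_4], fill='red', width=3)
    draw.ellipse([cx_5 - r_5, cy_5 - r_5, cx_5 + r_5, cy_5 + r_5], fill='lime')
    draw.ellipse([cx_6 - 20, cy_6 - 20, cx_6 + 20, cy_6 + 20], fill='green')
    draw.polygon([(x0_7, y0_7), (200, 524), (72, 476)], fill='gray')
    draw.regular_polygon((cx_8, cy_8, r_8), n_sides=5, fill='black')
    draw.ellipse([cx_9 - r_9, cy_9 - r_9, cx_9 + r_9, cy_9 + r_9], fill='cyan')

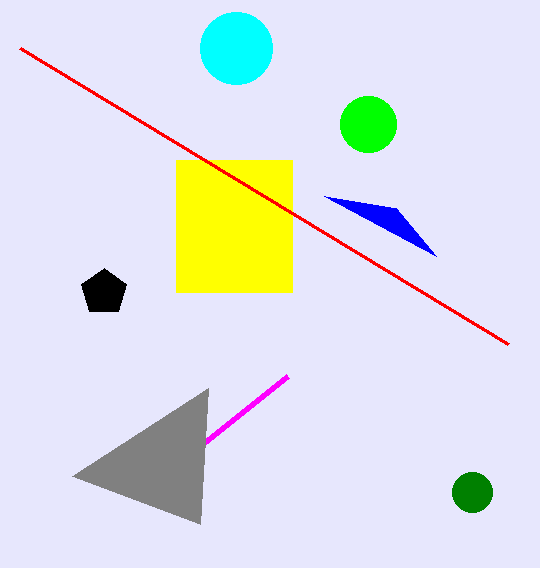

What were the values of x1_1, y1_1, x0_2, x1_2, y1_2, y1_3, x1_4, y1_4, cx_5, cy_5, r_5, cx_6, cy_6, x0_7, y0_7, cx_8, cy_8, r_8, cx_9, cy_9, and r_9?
x1_1 = 436, y1_1 = 256, x0_2 = 176, x1_2 = 292, y1_2 = 292, y1_3 = 376, x1_4 = 20, y1_4 = 48, cx_5 = 368, cy_5 = 124, r_5 = 28, cx_6 = 472, cy_6 = 492, x0_7 = 208, y0_7 = 388, cx_8 = 104, cy_8 = 292, r_8 = 24, cx_9 = 236, cy_9 = 48, r_9 = 36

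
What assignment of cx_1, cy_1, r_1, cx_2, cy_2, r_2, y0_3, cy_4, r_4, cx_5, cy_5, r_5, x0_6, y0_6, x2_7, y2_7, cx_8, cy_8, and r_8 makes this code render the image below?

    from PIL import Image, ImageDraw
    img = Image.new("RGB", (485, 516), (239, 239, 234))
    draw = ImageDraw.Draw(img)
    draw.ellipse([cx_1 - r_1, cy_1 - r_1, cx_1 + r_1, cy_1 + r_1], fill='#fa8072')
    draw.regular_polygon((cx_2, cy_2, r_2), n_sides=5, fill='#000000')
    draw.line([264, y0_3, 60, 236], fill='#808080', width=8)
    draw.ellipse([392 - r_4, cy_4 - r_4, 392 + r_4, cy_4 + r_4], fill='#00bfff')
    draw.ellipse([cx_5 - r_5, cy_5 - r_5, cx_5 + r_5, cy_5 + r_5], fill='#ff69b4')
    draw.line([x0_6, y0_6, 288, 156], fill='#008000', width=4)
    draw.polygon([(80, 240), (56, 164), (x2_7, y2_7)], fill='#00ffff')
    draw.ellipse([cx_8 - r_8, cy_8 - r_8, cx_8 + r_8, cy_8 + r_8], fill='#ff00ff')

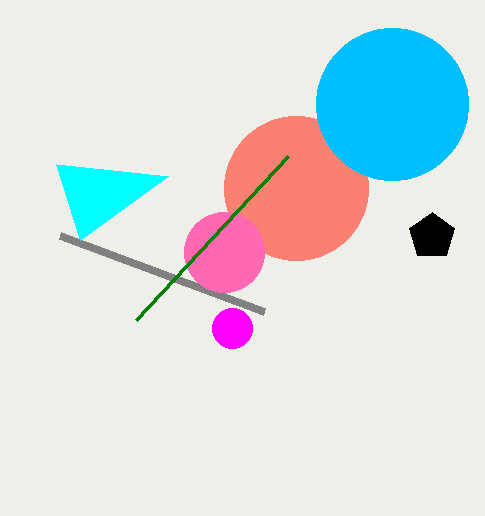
cx_1 = 296, cy_1 = 188, r_1 = 72, cx_2 = 432, cy_2 = 236, r_2 = 24, y0_3 = 312, cy_4 = 104, r_4 = 76, cx_5 = 224, cy_5 = 252, r_5 = 40, x0_6 = 136, y0_6 = 320, x2_7 = 168, y2_7 = 176, cx_8 = 232, cy_8 = 328, r_8 = 20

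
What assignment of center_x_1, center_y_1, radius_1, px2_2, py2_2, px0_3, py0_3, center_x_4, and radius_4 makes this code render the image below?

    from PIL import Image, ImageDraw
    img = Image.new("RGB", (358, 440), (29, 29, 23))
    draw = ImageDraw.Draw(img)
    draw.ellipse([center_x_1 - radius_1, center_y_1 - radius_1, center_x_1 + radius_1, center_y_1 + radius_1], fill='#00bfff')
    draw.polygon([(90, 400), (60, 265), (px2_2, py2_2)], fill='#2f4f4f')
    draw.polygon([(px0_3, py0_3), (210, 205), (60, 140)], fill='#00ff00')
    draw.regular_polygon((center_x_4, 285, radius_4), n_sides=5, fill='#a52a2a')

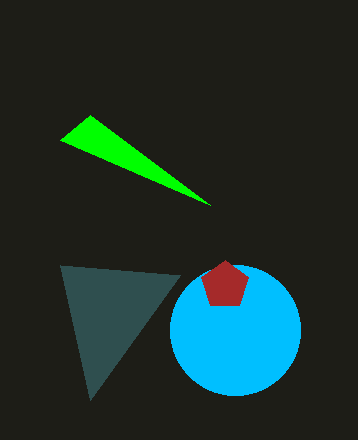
center_x_1 = 235, center_y_1 = 330, radius_1 = 65, px2_2 = 180, py2_2 = 275, px0_3 = 90, py0_3 = 115, center_x_4 = 225, radius_4 = 25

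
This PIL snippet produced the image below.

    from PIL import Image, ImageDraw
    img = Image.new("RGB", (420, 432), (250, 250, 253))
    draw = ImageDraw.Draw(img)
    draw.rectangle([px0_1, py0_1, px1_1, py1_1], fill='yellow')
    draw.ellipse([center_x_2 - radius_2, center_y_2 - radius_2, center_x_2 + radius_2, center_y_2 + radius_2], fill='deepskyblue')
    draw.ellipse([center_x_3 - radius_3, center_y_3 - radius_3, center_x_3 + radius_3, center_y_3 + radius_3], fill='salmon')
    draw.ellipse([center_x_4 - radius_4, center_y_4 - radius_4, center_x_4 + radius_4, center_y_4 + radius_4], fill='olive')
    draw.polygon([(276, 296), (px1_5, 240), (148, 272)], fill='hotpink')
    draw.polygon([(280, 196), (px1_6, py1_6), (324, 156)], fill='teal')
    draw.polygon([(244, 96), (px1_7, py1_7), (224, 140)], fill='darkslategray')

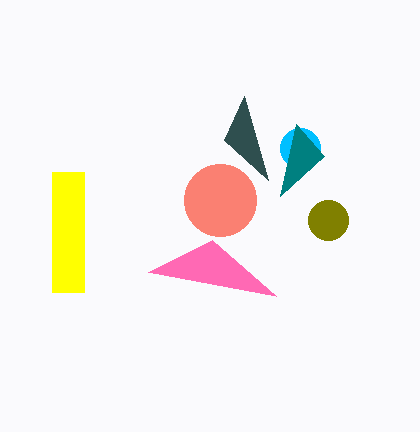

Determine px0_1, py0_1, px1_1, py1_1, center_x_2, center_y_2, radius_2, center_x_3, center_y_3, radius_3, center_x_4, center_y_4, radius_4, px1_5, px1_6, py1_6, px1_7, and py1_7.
px0_1 = 52; py0_1 = 172; px1_1 = 84; py1_1 = 292; center_x_2 = 300; center_y_2 = 148; radius_2 = 20; center_x_3 = 220; center_y_3 = 200; radius_3 = 36; center_x_4 = 328; center_y_4 = 220; radius_4 = 20; px1_5 = 212; px1_6 = 296; py1_6 = 124; px1_7 = 268; py1_7 = 180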